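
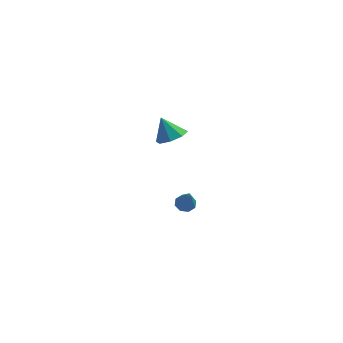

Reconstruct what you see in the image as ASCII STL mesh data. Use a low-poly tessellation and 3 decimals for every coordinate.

solid 
facet normal 0.453 -0.223 -0.863
outer loop
vertex 0.07 -1.378 3.412
vertex -0.453 -0.961 3.03
vertex 0.231 -0.814 3.351
endloop
endfacet
facet normal 0.494 -0.047 0.868
outer loop
vertex 0.07 -1.378 3.412
vertex 0.231 -0.814 3.351
vertex -0.987 -0.699 4.05
endloop
endfacet
facet normal 0.453 -0.222 -0.863
outer loop
vertex 0.231 -0.814 3.351
vertex -0.453 -0.961 3.03
vertex -0.009 -0.336 3.102
endloop
endfacet
facet normal 0.446 0.579 0.682
outer loop
vertex 0.231 -0.814 3.351
vertex -0.009 -0.336 3.102
vertex -0.987 -0.699 4.05
endloop
endfacet
facet normal 0.452 -0.222 -0.864
outer loop
vertex -0.009 -0.336 3.102
vertex -0.453 -0.961 3.03
vertex -0.509 -0.225 2.812
endloop
endfacet
facet normal -0.000 0.934 0.358
outer loop
vertex -0.009 -0.336 3.102
vertex -0.509 -0.225 2.812
vertex -0.987 -0.699 4.05
endloop
endfacet
facet normal 0.452 -0.221 -0.864
outer loop
vertex -0.509 -0.225 2.812
vertex -0.453 -0.961 3.03
vertex -0.977 -0.545 2.649
endloop
endfacet
facet normal -0.582 0.809 0.085
outer loop
vertex -0.509 -0.225 2.812
vertex -0.977 -0.545 2.649
vertex -0.987 -0.699 4.05
endloop
endfacet
facet normal 0.451 -0.223 -0.864
outer loop
vertex -0.977 -0.545 2.649
vertex -0.453 -0.961 3.03
vertex -1.138 -1.108 2.71
endloop
endfacet
facet normal -0.961 0.277 0.024
outer loop
vertex -0.977 -0.545 2.649
vertex -1.138 -1.108 2.71
vertex -0.987 -0.699 4.05
endloop
endfacet
facet normal 0.451 -0.222 -0.864
outer loop
vertex -1.138 -1.108 2.71
vertex -0.453 -0.961 3.03
vertex -0.898 -1.586 2.958
endloop
endfacet
facet normal -0.913 -0.350 0.210
outer loop
vertex -1.138 -1.108 2.71
vertex -0.898 -1.586 2.958
vertex -0.987 -0.699 4.05
endloop
endfacet
facet normal 0.452 -0.223 -0.864
outer loop
vertex -0.898 -1.586 2.958
vertex -0.453 -0.961 3.03
vertex -0.397 -1.697 3.249
endloop
endfacet
facet normal -0.467 -0.705 0.534
outer loop
vertex -0.898 -1.586 2.958
vertex -0.397 -1.697 3.249
vertex -0.987 -0.699 4.05
endloop
endfacet
facet normal 0.453 -0.222 -0.863
outer loop
vertex -0.397 -1.697 3.249
vertex -0.453 -0.961 3.03
vertex 0.07 -1.378 3.412
endloop
endfacet
facet normal 0.114 -0.580 0.807
outer loop
vertex -0.397 -1.697 3.249
vertex 0.07 -1.378 3.412
vertex -0.987 -0.699 4.05
endloop
endfacet
facet normal -0.191 0.504 -0.842
outer loop
vertex 0.295 1.444 -3.231
vertex -0.171 1.216 -3.262
vertex 0.012 1.651 -3.043
endloop
endfacet
facet normal 0.703 0.525 0.480
outer loop
vertex 0.295 1.444 -3.231
vertex 0.012 1.651 -3.043
vertex 0.151 0.364 -1.838
endloop
endfacet
facet normal -0.192 0.504 -0.842
outer loop
vertex 0.012 1.651 -3.043
vertex -0.171 1.216 -3.262
vertex -0.378 1.603 -2.983
endloop
endfacet
facet normal 0.028 0.685 0.728
outer loop
vertex 0.012 1.651 -3.043
vertex -0.378 1.603 -2.983
vertex 0.151 0.364 -1.838
endloop
endfacet
facet normal -0.191 0.505 -0.842
outer loop
vertex -0.378 1.603 -2.983
vertex -0.171 1.216 -3.262
vertex -0.648 1.329 -3.086
endloop
endfacet
facet normal -0.631 0.364 0.685
outer loop
vertex -0.378 1.603 -2.983
vertex -0.648 1.329 -3.086
vertex 0.151 0.364 -1.838
endloop
endfacet
facet normal -0.191 0.505 -0.842
outer loop
vertex -0.648 1.329 -3.086
vertex -0.171 1.216 -3.262
vertex -0.638 0.989 -3.292
endloop
endfacet
facet normal -0.892 -0.253 0.375
outer loop
vertex -0.648 1.329 -3.086
vertex -0.638 0.989 -3.292
vertex 0.151 0.364 -1.838
endloop
endfacet
facet normal -0.191 0.504 -0.842
outer loop
vertex -0.638 0.989 -3.292
vertex -0.171 1.216 -3.262
vertex -0.355 0.782 -3.48
endloop
endfacet
facet normal -0.599 -0.801 -0.019
outer loop
vertex -0.638 0.989 -3.292
vertex -0.355 0.782 -3.48
vertex 0.151 0.364 -1.838
endloop
endfacet
facet normal -0.190 0.504 -0.843
outer loop
vertex -0.355 0.782 -3.48
vertex -0.171 1.216 -3.262
vertex 0.036 0.829 -3.54
endloop
endfacet
facet normal 0.074 -0.961 -0.267
outer loop
vertex -0.355 0.782 -3.48
vertex 0.036 0.829 -3.54
vertex 0.151 0.364 -1.838
endloop
endfacet
facet normal -0.192 0.503 -0.843
outer loop
vertex 0.036 0.829 -3.54
vertex -0.171 1.216 -3.262
vertex 0.305 1.104 -3.437
endloop
endfacet
facet normal 0.737 -0.637 -0.224
outer loop
vertex 0.036 0.829 -3.54
vertex 0.305 1.104 -3.437
vertex 0.151 0.364 -1.838
endloop
endfacet
facet normal -0.191 0.505 -0.842
outer loop
vertex 0.305 1.104 -3.437
vertex -0.171 1.216 -3.262
vertex 0.295 1.444 -3.231
endloop
endfacet
facet normal 0.996 -0.023 0.086
outer loop
vertex 0.305 1.104 -3.437
vertex 0.295 1.444 -3.231
vertex 0.151 0.364 -1.838
endloop
endfacet

endsolid


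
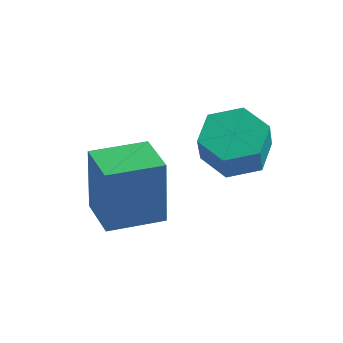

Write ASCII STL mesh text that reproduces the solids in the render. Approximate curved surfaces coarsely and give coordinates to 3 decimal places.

solid 
facet normal -0.767 -0.641 0.038
outer loop
vertex -0.278 -0.199 0.628
vertex -1.232 0.933 0.463
vertex -0.187 -0.435 -1.517
endloop
endfacet
facet normal 0.640 -0.760 0.111
outer loop
vertex 1.132 0.667 -1.583
vertex -0.278 -0.199 0.628
vertex -0.187 -0.435 -1.517
endloop
endfacet
facet normal -0.767 -0.641 0.038
outer loop
vertex -0.187 -0.435 -1.517
vertex -1.232 0.933 0.463
vertex -1.141 0.697 -1.682
endloop
endfacet
facet normal 0.042 -0.110 -0.993
outer loop
vertex -1.141 0.697 -1.682
vertex 1.132 0.667 -1.583
vertex -0.187 -0.435 -1.517
endloop
endfacet
facet normal -0.042 0.110 0.993
outer loop
vertex -0.278 -0.199 0.628
vertex 0.087 2.035 0.397
vertex -1.232 0.933 0.463
endloop
endfacet
facet normal 0.640 -0.760 0.111
outer loop
vertex 1.041 0.903 0.562
vertex -0.278 -0.199 0.628
vertex 1.132 0.667 -1.583
endloop
endfacet
facet normal -0.042 0.110 0.993
outer loop
vertex 1.041 0.903 0.562
vertex 0.087 2.035 0.397
vertex -0.278 -0.199 0.628
endloop
endfacet
facet normal -0.640 0.760 -0.111
outer loop
vertex -1.232 0.933 0.463
vertex 0.087 2.035 0.397
vertex -1.141 0.697 -1.682
endloop
endfacet
facet normal 0.042 -0.110 -0.993
outer loop
vertex 0.178 1.799 -1.748
vertex 1.132 0.667 -1.583
vertex -1.141 0.697 -1.682
endloop
endfacet
facet normal -0.640 0.760 -0.111
outer loop
vertex -1.141 0.697 -1.682
vertex 0.087 2.035 0.397
vertex 0.178 1.799 -1.748
endloop
endfacet
facet normal 0.767 0.641 -0.038
outer loop
vertex 0.178 1.799 -1.748
vertex 1.041 0.903 0.562
vertex 1.132 0.667 -1.583
endloop
endfacet
facet normal 0.767 0.641 -0.038
outer loop
vertex 0.087 2.035 0.397
vertex 1.041 0.903 0.562
vertex 0.178 1.799 -1.748
endloop
endfacet
facet normal -0.048 0.377 -0.925
outer loop
vertex 3.231 3.318 0.195
vertex 2.371 2.812 0.034
vertex 2.343 3.747 0.416
endloop
endfacet
facet normal 0.475 0.823 0.311
outer loop
vertex 3.231 3.318 0.195
vertex 2.343 3.747 0.416
vertex 3.288 2.873 1.287
endloop
endfacet
facet normal 0.475 0.823 0.310
outer loop
vertex 3.288 2.873 1.287
vertex 2.343 3.747 0.416
vertex 2.401 3.302 1.508
endloop
endfacet
facet normal 0.048 -0.377 0.925
outer loop
vertex 3.288 2.873 1.287
vertex 2.401 3.302 1.508
vertex 2.429 2.368 1.126
endloop
endfacet
facet normal -0.049 0.376 -0.925
outer loop
vertex 2.343 3.747 0.416
vertex 2.371 2.812 0.034
vertex 1.484 3.241 0.256
endloop
endfacet
facet normal -0.523 0.779 0.345
outer loop
vertex 2.343 3.747 0.416
vertex 1.484 3.241 0.256
vertex 2.401 3.302 1.508
endloop
endfacet
facet normal -0.523 0.779 0.345
outer loop
vertex 2.401 3.302 1.508
vertex 1.484 3.241 0.256
vertex 1.541 2.796 1.347
endloop
endfacet
facet normal 0.049 -0.377 0.925
outer loop
vertex 2.401 3.302 1.508
vertex 1.541 2.796 1.347
vertex 2.429 2.368 1.126
endloop
endfacet
facet normal -0.049 0.378 -0.925
outer loop
vertex 1.484 3.241 0.256
vertex 2.371 2.812 0.034
vertex 1.512 2.307 -0.127
endloop
endfacet
facet normal -0.998 -0.044 0.034
outer loop
vertex 1.484 3.241 0.256
vertex 1.512 2.307 -0.127
vertex 1.541 2.796 1.347
endloop
endfacet
facet normal -0.998 -0.044 0.034
outer loop
vertex 1.541 2.796 1.347
vertex 1.512 2.307 -0.127
vertex 1.569 1.862 0.965
endloop
endfacet
facet normal 0.049 -0.377 0.925
outer loop
vertex 1.541 2.796 1.347
vertex 1.569 1.862 0.965
vertex 2.429 2.368 1.126
endloop
endfacet
facet normal -0.048 0.377 -0.925
outer loop
vertex 1.512 2.307 -0.127
vertex 2.371 2.812 0.034
vertex 2.399 1.878 -0.348
endloop
endfacet
facet normal -0.475 -0.823 -0.311
outer loop
vertex 1.512 2.307 -0.127
vertex 2.399 1.878 -0.348
vertex 1.569 1.862 0.965
endloop
endfacet
facet normal -0.475 -0.823 -0.310
outer loop
vertex 1.569 1.862 0.965
vertex 2.399 1.878 -0.348
vertex 2.457 1.433 0.744
endloop
endfacet
facet normal 0.048 -0.377 0.925
outer loop
vertex 1.569 1.862 0.965
vertex 2.457 1.433 0.744
vertex 2.429 2.368 1.126
endloop
endfacet
facet normal -0.049 0.377 -0.925
outer loop
vertex 2.399 1.878 -0.348
vertex 2.371 2.812 0.034
vertex 3.259 2.384 -0.187
endloop
endfacet
facet normal 0.523 -0.779 -0.345
outer loop
vertex 2.399 1.878 -0.348
vertex 3.259 2.384 -0.187
vertex 2.457 1.433 0.744
endloop
endfacet
facet normal 0.523 -0.779 -0.345
outer loop
vertex 2.457 1.433 0.744
vertex 3.259 2.384 -0.187
vertex 3.316 1.939 0.904
endloop
endfacet
facet normal 0.049 -0.376 0.925
outer loop
vertex 2.457 1.433 0.744
vertex 3.316 1.939 0.904
vertex 2.429 2.368 1.126
endloop
endfacet
facet normal -0.049 0.377 -0.925
outer loop
vertex 3.259 2.384 -0.187
vertex 2.371 2.812 0.034
vertex 3.231 3.318 0.195
endloop
endfacet
facet normal 0.998 0.044 -0.034
outer loop
vertex 3.259 2.384 -0.187
vertex 3.231 3.318 0.195
vertex 3.316 1.939 0.904
endloop
endfacet
facet normal 0.998 0.044 -0.034
outer loop
vertex 3.316 1.939 0.904
vertex 3.231 3.318 0.195
vertex 3.288 2.873 1.287
endloop
endfacet
facet normal 0.049 -0.378 0.925
outer loop
vertex 3.316 1.939 0.904
vertex 3.288 2.873 1.287
vertex 2.429 2.368 1.126
endloop
endfacet

endsolid


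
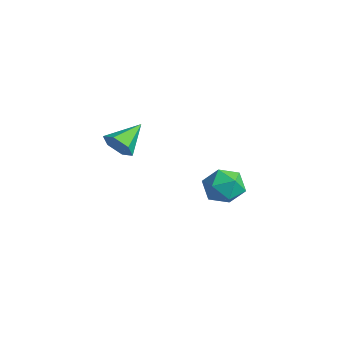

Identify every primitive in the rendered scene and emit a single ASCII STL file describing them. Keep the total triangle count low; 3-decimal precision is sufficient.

solid 
facet normal 0.184 0.336 0.924
outer loop
vertex -3.195 4.789 -0.988
vertex -3.394 3.781 -0.582
vertex -2.371 4.061 -0.887
endloop
endfacet
facet normal 0.563 0.699 0.441
outer loop
vertex -3.195 4.789 -0.988
vertex -2.371 4.061 -0.887
vertex -2.444 4.69 -1.791
endloop
endfacet
facet normal 0.107 0.994 -0.023
outer loop
vertex -3.195 4.789 -0.988
vertex -2.444 4.69 -1.791
vertex -3.513 4.799 -2.045
endloop
endfacet
facet normal -0.555 0.813 0.175
outer loop
vertex -3.195 4.789 -0.988
vertex -3.513 4.799 -2.045
vertex -4.1 4.238 -1.298
endloop
endfacet
facet normal -0.508 0.406 0.760
outer loop
vertex -3.195 4.789 -0.988
vertex -4.1 4.238 -1.298
vertex -3.394 3.781 -0.582
endloop
endfacet
facet normal 0.969 0.232 0.083
outer loop
vertex -2.444 4.69 -1.791
vertex -2.371 4.061 -0.887
vertex -2.18 3.622 -1.882
endloop
endfacet
facet normal 0.355 -0.355 0.865
outer loop
vertex -2.371 4.061 -0.887
vertex -3.394 3.781 -0.582
vertex -2.767 3.061 -1.135
endloop
endfacet
facet normal -0.763 -0.240 0.600
outer loop
vertex -3.394 3.781 -0.582
vertex -4.1 4.238 -1.298
vertex -3.836 3.17 -1.389
endloop
endfacet
facet normal -0.840 0.418 -0.346
outer loop
vertex -4.1 4.238 -1.298
vertex -3.513 4.799 -2.045
vertex -3.909 3.799 -2.293
endloop
endfacet
facet normal 0.230 0.711 -0.664
outer loop
vertex -3.513 4.799 -2.045
vertex -2.444 4.69 -1.791
vertex -2.886 4.079 -2.598
endloop
endfacet
facet normal 0.555 -0.813 -0.175
outer loop
vertex -3.085 3.071 -2.192
vertex -2.18 3.622 -1.882
vertex -2.767 3.061 -1.135
endloop
endfacet
facet normal -0.107 -0.994 0.023
outer loop
vertex -3.085 3.071 -2.192
vertex -2.767 3.061 -1.135
vertex -3.836 3.17 -1.389
endloop
endfacet
facet normal -0.563 -0.699 -0.441
outer loop
vertex -3.085 3.071 -2.192
vertex -3.836 3.17 -1.389
vertex -3.909 3.799 -2.293
endloop
endfacet
facet normal -0.184 -0.336 -0.924
outer loop
vertex -3.085 3.071 -2.192
vertex -3.909 3.799 -2.293
vertex -2.886 4.079 -2.598
endloop
endfacet
facet normal 0.508 -0.406 -0.760
outer loop
vertex -3.085 3.071 -2.192
vertex -2.886 4.079 -2.598
vertex -2.18 3.622 -1.882
endloop
endfacet
facet normal 0.840 -0.418 0.346
outer loop
vertex -2.767 3.061 -1.135
vertex -2.18 3.622 -1.882
vertex -2.371 4.061 -0.887
endloop
endfacet
facet normal -0.230 -0.711 0.664
outer loop
vertex -3.836 3.17 -1.389
vertex -2.767 3.061 -1.135
vertex -3.394 3.781 -0.582
endloop
endfacet
facet normal -0.969 -0.232 -0.083
outer loop
vertex -3.909 3.799 -2.293
vertex -3.836 3.17 -1.389
vertex -4.1 4.238 -1.298
endloop
endfacet
facet normal -0.355 0.355 -0.865
outer loop
vertex -2.886 4.079 -2.598
vertex -3.909 3.799 -2.293
vertex -3.513 4.799 -2.045
endloop
endfacet
facet normal 0.763 0.240 -0.600
outer loop
vertex -2.18 3.622 -1.882
vertex -2.886 4.079 -2.598
vertex -2.444 4.69 -1.791
endloop
endfacet
facet normal 0.270 -0.849 -0.454
outer loop
vertex -1.278 -1.813 3.042
vertex -1.828 -2.226 3.488
vertex -2.044 -1.908 2.764
endloop
endfacet
facet normal 0.109 0.810 -0.576
outer loop
vertex -1.278 -1.813 3.042
vertex -2.044 -1.908 2.764
vertex -2.272 -0.834 4.232
endloop
endfacet
facet normal 0.270 -0.849 -0.454
outer loop
vertex -2.044 -1.908 2.764
vertex -1.828 -2.226 3.488
vertex -2.594 -2.321 3.21
endloop
endfacet
facet normal -0.741 0.482 -0.468
outer loop
vertex -2.044 -1.908 2.764
vertex -2.594 -2.321 3.21
vertex -2.272 -0.834 4.232
endloop
endfacet
facet normal 0.270 -0.849 -0.454
outer loop
vertex -2.594 -2.321 3.21
vertex -1.828 -2.226 3.488
vertex -2.379 -2.64 3.934
endloop
endfacet
facet normal -0.957 0.009 0.288
outer loop
vertex -2.594 -2.321 3.21
vertex -2.379 -2.64 3.934
vertex -2.272 -0.834 4.232
endloop
endfacet
facet normal 0.271 -0.849 -0.454
outer loop
vertex -2.379 -2.64 3.934
vertex -1.828 -2.226 3.488
vertex -1.613 -2.545 4.213
endloop
endfacet
facet normal -0.324 -0.135 0.936
outer loop
vertex -2.379 -2.64 3.934
vertex -1.613 -2.545 4.213
vertex -2.272 -0.834 4.232
endloop
endfacet
facet normal 0.270 -0.849 -0.454
outer loop
vertex -1.613 -2.545 4.213
vertex -1.828 -2.226 3.488
vertex -1.063 -2.132 3.767
endloop
endfacet
facet normal 0.526 0.193 0.828
outer loop
vertex -1.613 -2.545 4.213
vertex -1.063 -2.132 3.767
vertex -2.272 -0.834 4.232
endloop
endfacet
facet normal 0.270 -0.849 -0.454
outer loop
vertex -1.063 -2.132 3.767
vertex -1.828 -2.226 3.488
vertex -1.278 -1.813 3.042
endloop
endfacet
facet normal 0.743 0.666 0.073
outer loop
vertex -1.063 -2.132 3.767
vertex -1.278 -1.813 3.042
vertex -2.272 -0.834 4.232
endloop
endfacet

endsolid


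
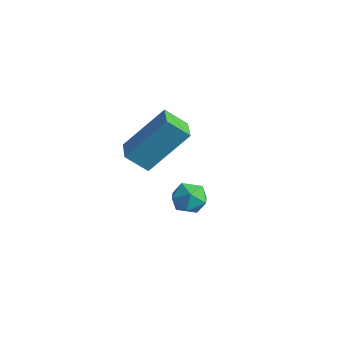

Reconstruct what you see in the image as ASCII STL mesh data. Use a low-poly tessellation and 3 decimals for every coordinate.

solid 
facet normal -0.899 0.161 0.407
outer loop
vertex 1.683 -2.033 0.157
vertex 1.965 -1.913 0.732
vertex 1.862 -1.426 0.312
endloop
endfacet
facet normal -0.897 0.337 -0.285
outer loop
vertex 1.683 -2.033 0.157
vertex 1.862 -1.426 0.312
vertex 1.968 -1.653 -0.29
endloop
endfacet
facet normal -0.712 -0.242 -0.659
outer loop
vertex 1.683 -2.033 0.157
vertex 1.968 -1.653 -0.29
vertex 2.136 -2.281 -0.241
endloop
endfacet
facet normal -0.600 -0.775 -0.199
outer loop
vertex 1.683 -2.033 0.157
vertex 2.136 -2.281 -0.241
vertex 2.134 -2.442 0.391
endloop
endfacet
facet normal -0.715 -0.525 0.461
outer loop
vertex 1.683 -2.033 0.157
vertex 2.134 -2.442 0.391
vertex 1.965 -1.913 0.732
endloop
endfacet
facet normal -0.396 0.834 -0.384
outer loop
vertex 1.968 -1.653 -0.29
vertex 1.862 -1.426 0.312
vertex 2.426 -1.298 0.009
endloop
endfacet
facet normal -0.398 0.549 0.735
outer loop
vertex 1.862 -1.426 0.312
vertex 1.965 -1.913 0.732
vertex 2.424 -1.459 0.641
endloop
endfacet
facet normal -0.101 -0.562 0.821
outer loop
vertex 1.965 -1.913 0.732
vertex 2.134 -2.442 0.391
vertex 2.592 -2.087 0.69
endloop
endfacet
facet normal 0.087 -0.965 -0.246
outer loop
vertex 2.134 -2.442 0.391
vertex 2.136 -2.281 -0.241
vertex 2.698 -2.314 0.088
endloop
endfacet
facet normal -0.095 -0.103 -0.990
outer loop
vertex 2.136 -2.281 -0.241
vertex 1.968 -1.653 -0.29
vertex 2.595 -1.827 -0.332
endloop
endfacet
facet normal 0.600 0.775 0.199
outer loop
vertex 2.877 -1.707 0.243
vertex 2.426 -1.298 0.009
vertex 2.424 -1.459 0.641
endloop
endfacet
facet normal 0.712 0.242 0.659
outer loop
vertex 2.877 -1.707 0.243
vertex 2.424 -1.459 0.641
vertex 2.592 -2.087 0.69
endloop
endfacet
facet normal 0.897 -0.337 0.285
outer loop
vertex 2.877 -1.707 0.243
vertex 2.592 -2.087 0.69
vertex 2.698 -2.314 0.088
endloop
endfacet
facet normal 0.899 -0.161 -0.407
outer loop
vertex 2.877 -1.707 0.243
vertex 2.698 -2.314 0.088
vertex 2.595 -1.827 -0.332
endloop
endfacet
facet normal 0.715 0.525 -0.461
outer loop
vertex 2.877 -1.707 0.243
vertex 2.595 -1.827 -0.332
vertex 2.426 -1.298 0.009
endloop
endfacet
facet normal -0.087 0.965 0.246
outer loop
vertex 2.424 -1.459 0.641
vertex 2.426 -1.298 0.009
vertex 1.862 -1.426 0.312
endloop
endfacet
facet normal 0.095 0.103 0.990
outer loop
vertex 2.592 -2.087 0.69
vertex 2.424 -1.459 0.641
vertex 1.965 -1.913 0.732
endloop
endfacet
facet normal 0.396 -0.834 0.384
outer loop
vertex 2.698 -2.314 0.088
vertex 2.592 -2.087 0.69
vertex 2.134 -2.442 0.391
endloop
endfacet
facet normal 0.398 -0.549 -0.735
outer loop
vertex 2.595 -1.827 -0.332
vertex 2.698 -2.314 0.088
vertex 2.136 -2.281 -0.241
endloop
endfacet
facet normal 0.101 0.562 -0.821
outer loop
vertex 2.426 -1.298 0.009
vertex 2.595 -1.827 -0.332
vertex 1.968 -1.653 -0.29
endloop
endfacet
facet normal -0.810 0.570 -0.135
outer loop
vertex -1.853 0.573 0.811
vertex -1.338 1.143 0.125
vertex -2.488 -0.69 -0.715
endloop
endfacet
facet normal -0.500 -0.554 0.666
outer loop
vertex -1.702 -1.243 -0.585
vertex -1.853 0.573 0.811
vertex -2.488 -0.69 -0.715
endloop
endfacet
facet normal -0.810 0.570 -0.135
outer loop
vertex -2.488 -0.69 -0.715
vertex -1.338 1.143 0.125
vertex -1.973 -0.12 -1.401
endloop
endfacet
facet normal -0.306 -0.607 -0.734
outer loop
vertex -1.973 -0.12 -1.401
vertex -1.702 -1.243 -0.585
vertex -2.488 -0.69 -0.715
endloop
endfacet
facet normal 0.306 0.607 0.734
outer loop
vertex -1.853 0.573 0.811
vertex -0.552 0.59 0.255
vertex -1.338 1.143 0.125
endloop
endfacet
facet normal -0.500 -0.554 0.666
outer loop
vertex -1.067 0.02 0.941
vertex -1.853 0.573 0.811
vertex -1.702 -1.243 -0.585
endloop
endfacet
facet normal 0.306 0.607 0.734
outer loop
vertex -1.067 0.02 0.941
vertex -0.552 0.59 0.255
vertex -1.853 0.573 0.811
endloop
endfacet
facet normal 0.500 0.554 -0.666
outer loop
vertex -1.338 1.143 0.125
vertex -0.552 0.59 0.255
vertex -1.973 -0.12 -1.401
endloop
endfacet
facet normal -0.306 -0.607 -0.734
outer loop
vertex -1.187 -0.673 -1.271
vertex -1.702 -1.243 -0.585
vertex -1.973 -0.12 -1.401
endloop
endfacet
facet normal 0.500 0.554 -0.666
outer loop
vertex -1.973 -0.12 -1.401
vertex -0.552 0.59 0.255
vertex -1.187 -0.673 -1.271
endloop
endfacet
facet normal 0.810 -0.570 0.135
outer loop
vertex -1.187 -0.673 -1.271
vertex -1.067 0.02 0.941
vertex -1.702 -1.243 -0.585
endloop
endfacet
facet normal 0.810 -0.570 0.135
outer loop
vertex -0.552 0.59 0.255
vertex -1.067 0.02 0.941
vertex -1.187 -0.673 -1.271
endloop
endfacet

endsolid


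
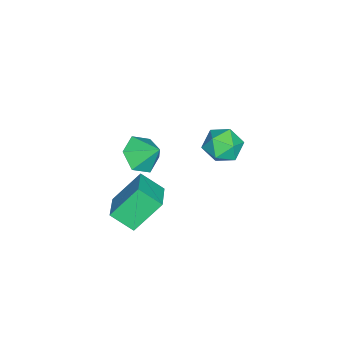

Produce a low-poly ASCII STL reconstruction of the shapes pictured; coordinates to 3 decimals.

solid 
facet normal -0.159 -0.721 -0.675
outer loop
vertex 1.005 -3.798 -1.894
vertex 0.139 -3.744 -1.748
vertex 0.512 -3.245 -2.369
endloop
endfacet
facet normal 0.765 0.642 -0.047
outer loop
vertex 1.005 -3.798 -1.894
vertex 0.512 -3.245 -2.369
vertex 0.321 -2.916 -0.972
endloop
endfacet
facet normal -0.159 -0.721 -0.675
outer loop
vertex 0.512 -3.245 -2.369
vertex 0.139 -3.744 -1.748
vertex -0.354 -3.191 -2.223
endloop
endfacet
facet normal 0.023 0.974 -0.226
outer loop
vertex 0.512 -3.245 -2.369
vertex -0.354 -3.191 -2.223
vertex 0.321 -2.916 -0.972
endloop
endfacet
facet normal -0.158 -0.721 -0.675
outer loop
vertex -0.354 -3.191 -2.223
vertex 0.139 -3.744 -1.748
vertex -0.727 -3.691 -1.602
endloop
endfacet
facet normal -0.656 0.730 0.194
outer loop
vertex -0.354 -3.191 -2.223
vertex -0.727 -3.691 -1.602
vertex 0.321 -2.916 -0.972
endloop
endfacet
facet normal -0.158 -0.721 -0.675
outer loop
vertex -0.727 -3.691 -1.602
vertex 0.139 -3.744 -1.748
vertex -0.234 -4.244 -1.127
endloop
endfacet
facet normal -0.590 0.154 0.792
outer loop
vertex -0.727 -3.691 -1.602
vertex -0.234 -4.244 -1.127
vertex 0.321 -2.916 -0.972
endloop
endfacet
facet normal -0.159 -0.720 -0.675
outer loop
vertex -0.234 -4.244 -1.127
vertex 0.139 -3.744 -1.748
vertex 0.632 -4.298 -1.273
endloop
endfacet
facet normal 0.153 -0.177 0.972
outer loop
vertex -0.234 -4.244 -1.127
vertex 0.632 -4.298 -1.273
vertex 0.321 -2.916 -0.972
endloop
endfacet
facet normal -0.159 -0.720 -0.675
outer loop
vertex 0.632 -4.298 -1.273
vertex 0.139 -3.744 -1.748
vertex 1.005 -3.798 -1.894
endloop
endfacet
facet normal 0.831 0.067 0.553
outer loop
vertex 0.632 -4.298 -1.273
vertex 1.005 -3.798 -1.894
vertex 0.321 -2.916 -0.972
endloop
endfacet
facet normal -0.905 -0.267 -0.332
outer loop
vertex 0.987 -3.458 -2.033
vertex 0.96 -2.519 -2.714
vertex 1.706 -4.343 -3.28
endloop
endfacet
facet normal 0.024 -0.809 0.588
outer loop
vertex 3.0 -3.961 -2.806
vertex 0.987 -3.458 -2.033
vertex 1.706 -4.343 -3.28
endloop
endfacet
facet normal -0.905 -0.267 -0.332
outer loop
vertex 1.706 -4.343 -3.28
vertex 0.96 -2.519 -2.714
vertex 1.679 -3.404 -3.962
endloop
endfacet
facet normal 0.425 -0.524 -0.738
outer loop
vertex 1.679 -3.404 -3.962
vertex 3.0 -3.961 -2.806
vertex 1.706 -4.343 -3.28
endloop
endfacet
facet normal -0.425 0.523 0.739
outer loop
vertex 0.987 -3.458 -2.033
vertex 2.254 -2.137 -2.24
vertex 0.96 -2.519 -2.714
endloop
endfacet
facet normal 0.023 -0.809 0.587
outer loop
vertex 2.281 -3.076 -1.558
vertex 0.987 -3.458 -2.033
vertex 3.0 -3.961 -2.806
endloop
endfacet
facet normal -0.426 0.524 0.738
outer loop
vertex 2.281 -3.076 -1.558
vertex 2.254 -2.137 -2.24
vertex 0.987 -3.458 -2.033
endloop
endfacet
facet normal -0.024 0.809 -0.587
outer loop
vertex 0.96 -2.519 -2.714
vertex 2.254 -2.137 -2.24
vertex 1.679 -3.404 -3.962
endloop
endfacet
facet normal 0.426 -0.523 -0.738
outer loop
vertex 2.973 -3.022 -3.487
vertex 3.0 -3.961 -2.806
vertex 1.679 -3.404 -3.962
endloop
endfacet
facet normal -0.023 0.809 -0.587
outer loop
vertex 1.679 -3.404 -3.962
vertex 2.254 -2.137 -2.24
vertex 2.973 -3.022 -3.487
endloop
endfacet
facet normal 0.905 0.267 0.332
outer loop
vertex 2.973 -3.022 -3.487
vertex 2.281 -3.076 -1.558
vertex 3.0 -3.961 -2.806
endloop
endfacet
facet normal 0.905 0.267 0.332
outer loop
vertex 2.254 -2.137 -2.24
vertex 2.281 -3.076 -1.558
vertex 2.973 -3.022 -3.487
endloop
endfacet
facet normal -0.778 0.474 0.412
outer loop
vertex -3.41 -1.311 -2.987
vertex -2.925 -1.154 -2.253
vertex -2.922 -0.565 -2.925
endloop
endfacet
facet normal -0.787 0.540 -0.299
outer loop
vertex -3.41 -1.311 -2.987
vertex -2.922 -0.565 -2.925
vertex -2.944 -1.022 -3.693
endloop
endfacet
facet normal -0.806 -0.117 -0.580
outer loop
vertex -3.41 -1.311 -2.987
vertex -2.944 -1.022 -3.693
vertex -2.96 -1.893 -3.495
endloop
endfacet
facet normal -0.809 -0.587 -0.044
outer loop
vertex -3.41 -1.311 -2.987
vertex -2.96 -1.893 -3.495
vertex -2.949 -1.975 -2.605
endloop
endfacet
facet normal -0.791 -0.221 0.570
outer loop
vertex -3.41 -1.311 -2.987
vertex -2.949 -1.975 -2.605
vertex -2.925 -1.154 -2.253
endloop
endfacet
facet normal -0.177 0.848 -0.500
outer loop
vertex -2.944 -1.022 -3.693
vertex -2.922 -0.565 -2.925
vertex -2.171 -0.685 -3.395
endloop
endfacet
facet normal -0.161 0.743 0.650
outer loop
vertex -2.922 -0.565 -2.925
vertex -2.925 -1.154 -2.253
vertex -2.16 -0.767 -2.505
endloop
endfacet
facet normal -0.182 -0.383 0.906
outer loop
vertex -2.925 -1.154 -2.253
vertex -2.949 -1.975 -2.605
vertex -2.176 -1.638 -2.307
endloop
endfacet
facet normal -0.210 -0.974 -0.087
outer loop
vertex -2.949 -1.975 -2.605
vertex -2.96 -1.893 -3.495
vertex -2.198 -2.095 -3.075
endloop
endfacet
facet normal -0.207 -0.213 -0.955
outer loop
vertex -2.96 -1.893 -3.495
vertex -2.944 -1.022 -3.693
vertex -2.195 -1.506 -3.747
endloop
endfacet
facet normal 0.809 0.587 0.044
outer loop
vertex -1.71 -1.349 -3.013
vertex -2.171 -0.685 -3.395
vertex -2.16 -0.767 -2.505
endloop
endfacet
facet normal 0.806 0.117 0.580
outer loop
vertex -1.71 -1.349 -3.013
vertex -2.16 -0.767 -2.505
vertex -2.176 -1.638 -2.307
endloop
endfacet
facet normal 0.787 -0.540 0.299
outer loop
vertex -1.71 -1.349 -3.013
vertex -2.176 -1.638 -2.307
vertex -2.198 -2.095 -3.075
endloop
endfacet
facet normal 0.778 -0.474 -0.412
outer loop
vertex -1.71 -1.349 -3.013
vertex -2.198 -2.095 -3.075
vertex -2.195 -1.506 -3.747
endloop
endfacet
facet normal 0.791 0.221 -0.570
outer loop
vertex -1.71 -1.349 -3.013
vertex -2.195 -1.506 -3.747
vertex -2.171 -0.685 -3.395
endloop
endfacet
facet normal 0.210 0.974 0.087
outer loop
vertex -2.16 -0.767 -2.505
vertex -2.171 -0.685 -3.395
vertex -2.922 -0.565 -2.925
endloop
endfacet
facet normal 0.207 0.213 0.955
outer loop
vertex -2.176 -1.638 -2.307
vertex -2.16 -0.767 -2.505
vertex -2.925 -1.154 -2.253
endloop
endfacet
facet normal 0.177 -0.848 0.500
outer loop
vertex -2.198 -2.095 -3.075
vertex -2.176 -1.638 -2.307
vertex -2.949 -1.975 -2.605
endloop
endfacet
facet normal 0.161 -0.743 -0.650
outer loop
vertex -2.195 -1.506 -3.747
vertex -2.198 -2.095 -3.075
vertex -2.96 -1.893 -3.495
endloop
endfacet
facet normal 0.182 0.383 -0.906
outer loop
vertex -2.171 -0.685 -3.395
vertex -2.195 -1.506 -3.747
vertex -2.944 -1.022 -3.693
endloop
endfacet

endsolid


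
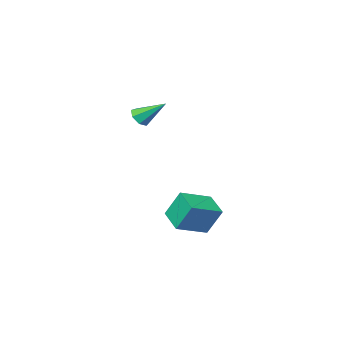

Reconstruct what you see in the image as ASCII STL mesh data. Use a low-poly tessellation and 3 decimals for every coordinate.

solid 
facet normal -0.939 0.096 -0.330
outer loop
vertex -1.944 3.484 -2.012
vertex -1.616 4.931 -2.527
vertex -1.47 2.828 -3.552
endloop
endfacet
facet normal -0.208 -0.921 0.328
outer loop
vertex 0.296 2.649 -2.933
vertex -1.944 3.484 -2.012
vertex -1.47 2.828 -3.552
endloop
endfacet
facet normal -0.939 0.095 -0.330
outer loop
vertex -1.47 2.828 -3.552
vertex -1.616 4.931 -2.527
vertex -1.142 4.275 -4.068
endloop
endfacet
facet normal 0.272 -0.377 -0.885
outer loop
vertex -1.142 4.275 -4.068
vertex 0.296 2.649 -2.933
vertex -1.47 2.828 -3.552
endloop
endfacet
facet normal -0.272 0.377 0.885
outer loop
vertex -1.944 3.484 -2.012
vertex 0.15 4.752 -1.908
vertex -1.616 4.931 -2.527
endloop
endfacet
facet normal -0.209 -0.921 0.328
outer loop
vertex -0.178 3.305 -1.392
vertex -1.944 3.484 -2.012
vertex 0.296 2.649 -2.933
endloop
endfacet
facet normal -0.272 0.377 0.885
outer loop
vertex -0.178 3.305 -1.392
vertex 0.15 4.752 -1.908
vertex -1.944 3.484 -2.012
endloop
endfacet
facet normal 0.208 0.921 -0.328
outer loop
vertex -1.616 4.931 -2.527
vertex 0.15 4.752 -1.908
vertex -1.142 4.275 -4.068
endloop
endfacet
facet normal 0.273 -0.377 -0.885
outer loop
vertex 0.624 4.096 -3.448
vertex 0.296 2.649 -2.933
vertex -1.142 4.275 -4.068
endloop
endfacet
facet normal 0.209 0.921 -0.328
outer loop
vertex -1.142 4.275 -4.068
vertex 0.15 4.752 -1.908
vertex 0.624 4.096 -3.448
endloop
endfacet
facet normal 0.939 -0.096 0.330
outer loop
vertex 0.624 4.096 -3.448
vertex -0.178 3.305 -1.392
vertex 0.296 2.649 -2.933
endloop
endfacet
facet normal 0.939 -0.095 0.330
outer loop
vertex 0.15 4.752 -1.908
vertex -0.178 3.305 -1.392
vertex 0.624 4.096 -3.448
endloop
endfacet
facet normal 0.427 -0.670 -0.607
outer loop
vertex 0.904 0.573 3.733
vertex 0.522 0.78 3.236
vertex 1.118 0.998 3.415
endloop
endfacet
facet normal 0.647 0.220 0.730
outer loop
vertex 0.904 0.573 3.733
vertex 1.118 0.998 3.415
vertex -0.242 1.98 4.324
endloop
endfacet
facet normal 0.427 -0.670 -0.607
outer loop
vertex 1.118 0.998 3.415
vertex 0.522 0.78 3.236
vertex 0.884 1.259 2.962
endloop
endfacet
facet normal 0.631 0.767 0.116
outer loop
vertex 1.118 0.998 3.415
vertex 0.884 1.259 2.962
vertex -0.242 1.98 4.324
endloop
endfacet
facet normal 0.426 -0.670 -0.608
outer loop
vertex 0.884 1.259 2.962
vertex 0.522 0.78 3.236
vertex 0.376 1.159 2.716
endloop
endfacet
facet normal 0.038 0.896 -0.443
outer loop
vertex 0.884 1.259 2.962
vertex 0.376 1.159 2.716
vertex -0.242 1.98 4.324
endloop
endfacet
facet normal 0.425 -0.670 -0.608
outer loop
vertex 0.376 1.159 2.716
vertex 0.522 0.78 3.236
vertex -0.022 0.774 2.862
endloop
endfacet
facet normal -0.684 0.509 -0.523
outer loop
vertex 0.376 1.159 2.716
vertex -0.022 0.774 2.862
vertex -0.242 1.98 4.324
endloop
endfacet
facet normal 0.425 -0.671 -0.608
outer loop
vertex -0.022 0.774 2.862
vertex 0.522 0.78 3.236
vertex -0.011 0.393 3.29
endloop
endfacet
facet normal -0.993 -0.102 -0.065
outer loop
vertex -0.022 0.774 2.862
vertex -0.011 0.393 3.29
vertex -0.242 1.98 4.324
endloop
endfacet
facet normal 0.426 -0.671 -0.606
outer loop
vertex -0.011 0.393 3.29
vertex 0.522 0.78 3.236
vertex 0.401 0.304 3.678
endloop
endfacet
facet normal -0.655 -0.477 0.586
outer loop
vertex -0.011 0.393 3.29
vertex 0.401 0.304 3.678
vertex -0.242 1.98 4.324
endloop
endfacet
facet normal 0.425 -0.672 -0.607
outer loop
vertex 0.401 0.304 3.678
vertex 0.522 0.78 3.236
vertex 0.904 0.573 3.733
endloop
endfacet
facet normal 0.075 -0.333 0.940
outer loop
vertex 0.401 0.304 3.678
vertex 0.904 0.573 3.733
vertex -0.242 1.98 4.324
endloop
endfacet

endsolid


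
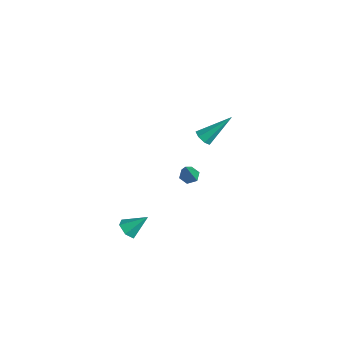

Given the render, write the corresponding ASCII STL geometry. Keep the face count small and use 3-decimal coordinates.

solid 
facet normal -0.337 -0.672 -0.659
outer loop
vertex -0.23 -4.499 0.482
vertex -0.706 -4.08 0.298
vertex -0.122 -4.072 -0.009
endloop
endfacet
facet normal 0.986 -0.078 0.149
outer loop
vertex -0.23 -4.499 0.482
vertex -0.122 -4.072 -0.009
vertex -0.234 -3.14 1.222
endloop
endfacet
facet normal -0.337 -0.672 -0.659
outer loop
vertex -0.122 -4.072 -0.009
vertex -0.706 -4.08 0.298
vertex -0.598 -3.653 -0.193
endloop
endfacet
facet normal 0.688 0.607 -0.397
outer loop
vertex -0.122 -4.072 -0.009
vertex -0.598 -3.653 -0.193
vertex -0.234 -3.14 1.222
endloop
endfacet
facet normal -0.338 -0.672 -0.659
outer loop
vertex -0.598 -3.653 -0.193
vertex -0.706 -4.08 0.298
vertex -1.182 -3.661 0.115
endloop
endfacet
facet normal -0.170 0.940 -0.297
outer loop
vertex -0.598 -3.653 -0.193
vertex -1.182 -3.661 0.115
vertex -0.234 -3.14 1.222
endloop
endfacet
facet normal -0.338 -0.672 -0.660
outer loop
vertex -1.182 -3.661 0.115
vertex -0.706 -4.08 0.298
vertex -1.29 -4.089 0.606
endloop
endfacet
facet normal -0.731 0.586 0.350
outer loop
vertex -1.182 -3.661 0.115
vertex -1.29 -4.089 0.606
vertex -0.234 -3.14 1.222
endloop
endfacet
facet normal -0.338 -0.672 -0.660
outer loop
vertex -1.29 -4.089 0.606
vertex -0.706 -4.08 0.298
vertex -0.814 -4.508 0.789
endloop
endfacet
facet normal -0.433 -0.100 0.896
outer loop
vertex -1.29 -4.089 0.606
vertex -0.814 -4.508 0.789
vertex -0.234 -3.14 1.222
endloop
endfacet
facet normal -0.336 -0.672 -0.660
outer loop
vertex -0.814 -4.508 0.789
vertex -0.706 -4.08 0.298
vertex -0.23 -4.499 0.482
endloop
endfacet
facet normal 0.425 -0.432 0.796
outer loop
vertex -0.814 -4.508 0.789
vertex -0.23 -4.499 0.482
vertex -0.234 -3.14 1.222
endloop
endfacet
facet normal -0.351 0.361 -0.864
outer loop
vertex -0.065 -0.263 2.951
vertex -0.574 -0.418 3.093
vertex -0.391 0.083 3.228
endloop
endfacet
facet normal 0.792 0.568 0.223
outer loop
vertex -0.065 -0.263 2.951
vertex -0.391 0.083 3.228
vertex 0.034 -1.042 4.587
endloop
endfacet
facet normal -0.351 0.361 -0.864
outer loop
vertex -0.391 0.083 3.228
vertex -0.574 -0.418 3.093
vertex -0.899 -0.071 3.37
endloop
endfacet
facet normal -0.050 0.762 0.646
outer loop
vertex -0.391 0.083 3.228
vertex -0.899 -0.071 3.37
vertex 0.034 -1.042 4.587
endloop
endfacet
facet normal -0.351 0.361 -0.864
outer loop
vertex -0.899 -0.071 3.37
vertex -0.574 -0.418 3.093
vertex -1.082 -0.572 3.235
endloop
endfacet
facet normal -0.750 0.098 0.654
outer loop
vertex -0.899 -0.071 3.37
vertex -1.082 -0.572 3.235
vertex 0.034 -1.042 4.587
endloop
endfacet
facet normal -0.351 0.362 -0.864
outer loop
vertex -1.082 -0.572 3.235
vertex -0.574 -0.418 3.093
vertex -0.757 -0.918 2.958
endloop
endfacet
facet normal -0.606 -0.759 0.237
outer loop
vertex -1.082 -0.572 3.235
vertex -0.757 -0.918 2.958
vertex 0.034 -1.042 4.587
endloop
endfacet
facet normal -0.350 0.362 -0.864
outer loop
vertex -0.757 -0.918 2.958
vertex -0.574 -0.418 3.093
vertex -0.248 -0.764 2.816
endloop
endfacet
facet normal 0.236 -0.953 -0.187
outer loop
vertex -0.757 -0.918 2.958
vertex -0.248 -0.764 2.816
vertex 0.034 -1.042 4.587
endloop
endfacet
facet normal -0.351 0.361 -0.864
outer loop
vertex -0.248 -0.764 2.816
vertex -0.574 -0.418 3.093
vertex -0.065 -0.263 2.951
endloop
endfacet
facet normal 0.937 -0.290 -0.195
outer loop
vertex -0.248 -0.764 2.816
vertex -0.065 -0.263 2.951
vertex 0.034 -1.042 4.587
endloop
endfacet
facet normal -0.220 -0.720 -0.659
outer loop
vertex -3.713 2.543 1.97
vertex -4.235 2.781 1.884
vertex -3.739 2.887 1.603
endloop
endfacet
facet normal 0.999 0.048 -0.025
outer loop
vertex -3.713 2.543 1.97
vertex -3.739 2.887 1.603
vertex -3.765 4.319 3.296
endloop
endfacet
facet normal -0.220 -0.718 -0.660
outer loop
vertex -3.739 2.887 1.603
vertex -4.235 2.781 1.884
vertex -4.138 3.151 1.449
endloop
endfacet
facet normal 0.603 0.614 -0.510
outer loop
vertex -3.739 2.887 1.603
vertex -4.138 3.151 1.449
vertex -3.765 4.319 3.296
endloop
endfacet
facet normal -0.219 -0.719 -0.660
outer loop
vertex -4.138 3.151 1.449
vertex -4.235 2.781 1.884
vertex -4.611 3.136 1.622
endloop
endfacet
facet normal -0.207 0.845 -0.493
outer loop
vertex -4.138 3.151 1.449
vertex -4.611 3.136 1.622
vertex -3.765 4.319 3.296
endloop
endfacet
facet normal -0.220 -0.719 -0.659
outer loop
vertex -4.611 3.136 1.622
vertex -4.235 2.781 1.884
vertex -4.8 2.854 1.993
endloop
endfacet
facet normal -0.822 0.569 0.014
outer loop
vertex -4.611 3.136 1.622
vertex -4.8 2.854 1.993
vertex -3.765 4.319 3.296
endloop
endfacet
facet normal -0.220 -0.719 -0.659
outer loop
vertex -4.8 2.854 1.993
vertex -4.235 2.781 1.884
vertex -4.564 2.517 2.282
endloop
endfacet
facet normal -0.779 -0.008 0.627
outer loop
vertex -4.8 2.854 1.993
vertex -4.564 2.517 2.282
vertex -3.765 4.319 3.296
endloop
endfacet
facet normal -0.221 -0.719 -0.659
outer loop
vertex -4.564 2.517 2.282
vertex -4.235 2.781 1.884
vertex -4.081 2.378 2.272
endloop
endfacet
facet normal -0.111 -0.450 0.886
outer loop
vertex -4.564 2.517 2.282
vertex -4.081 2.378 2.272
vertex -3.765 4.319 3.296
endloop
endfacet
facet normal -0.219 -0.719 -0.660
outer loop
vertex -4.081 2.378 2.272
vertex -4.235 2.781 1.884
vertex -3.713 2.543 1.97
endloop
endfacet
facet normal 0.680 -0.426 0.597
outer loop
vertex -4.081 2.378 2.272
vertex -3.713 2.543 1.97
vertex -3.765 4.319 3.296
endloop
endfacet

endsolid


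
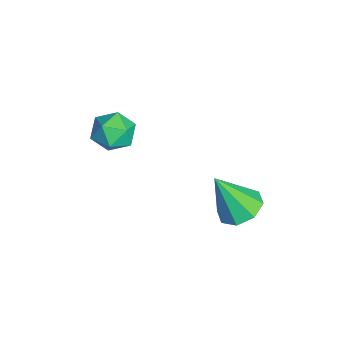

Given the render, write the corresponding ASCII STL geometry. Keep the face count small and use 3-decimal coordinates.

solid 
facet normal -0.684 0.672 -0.285
outer loop
vertex -2.231 -0.28 -2.796
vertex -2.746 -0.516 -2.118
vertex -2.152 0.131 -2.018
endloop
endfacet
facet normal -0.026 0.885 -0.465
outer loop
vertex -2.231 -0.28 -2.796
vertex -2.152 0.131 -2.018
vertex -1.43 -0.089 -2.477
endloop
endfacet
facet normal 0.261 0.384 -0.886
outer loop
vertex -2.231 -0.28 -2.796
vertex -1.43 -0.089 -2.477
vertex -1.578 -0.871 -2.86
endloop
endfacet
facet normal -0.219 -0.138 -0.966
outer loop
vertex -2.231 -0.28 -2.796
vertex -1.578 -0.871 -2.86
vertex -2.391 -1.135 -2.638
endloop
endfacet
facet normal -0.802 0.040 -0.595
outer loop
vertex -2.231 -0.28 -2.796
vertex -2.391 -1.135 -2.638
vertex -2.746 -0.516 -2.118
endloop
endfacet
facet normal 0.364 0.922 0.130
outer loop
vertex -1.43 -0.089 -2.477
vertex -2.152 0.131 -2.018
vertex -1.449 -0.205 -1.602
endloop
endfacet
facet normal -0.699 0.577 0.422
outer loop
vertex -2.152 0.131 -2.018
vertex -2.746 -0.516 -2.118
vertex -2.262 -0.469 -1.38
endloop
endfacet
facet normal -0.892 -0.446 -0.078
outer loop
vertex -2.746 -0.516 -2.118
vertex -2.391 -1.135 -2.638
vertex -2.41 -1.251 -1.763
endloop
endfacet
facet normal 0.052 -0.732 -0.679
outer loop
vertex -2.391 -1.135 -2.638
vertex -1.578 -0.871 -2.86
vertex -1.688 -1.471 -2.222
endloop
endfacet
facet normal 0.828 0.113 -0.550
outer loop
vertex -1.578 -0.871 -2.86
vertex -1.43 -0.089 -2.477
vertex -1.094 -0.824 -2.122
endloop
endfacet
facet normal 0.219 0.138 0.966
outer loop
vertex -1.609 -1.06 -1.444
vertex -1.449 -0.205 -1.602
vertex -2.262 -0.469 -1.38
endloop
endfacet
facet normal -0.261 -0.384 0.886
outer loop
vertex -1.609 -1.06 -1.444
vertex -2.262 -0.469 -1.38
vertex -2.41 -1.251 -1.763
endloop
endfacet
facet normal 0.026 -0.885 0.465
outer loop
vertex -1.609 -1.06 -1.444
vertex -2.41 -1.251 -1.763
vertex -1.688 -1.471 -2.222
endloop
endfacet
facet normal 0.684 -0.672 0.285
outer loop
vertex -1.609 -1.06 -1.444
vertex -1.688 -1.471 -2.222
vertex -1.094 -0.824 -2.122
endloop
endfacet
facet normal 0.802 -0.040 0.595
outer loop
vertex -1.609 -1.06 -1.444
vertex -1.094 -0.824 -2.122
vertex -1.449 -0.205 -1.602
endloop
endfacet
facet normal -0.052 0.732 0.679
outer loop
vertex -2.262 -0.469 -1.38
vertex -1.449 -0.205 -1.602
vertex -2.152 0.131 -2.018
endloop
endfacet
facet normal -0.828 -0.113 0.550
outer loop
vertex -2.41 -1.251 -1.763
vertex -2.262 -0.469 -1.38
vertex -2.746 -0.516 -2.118
endloop
endfacet
facet normal -0.364 -0.922 -0.130
outer loop
vertex -1.688 -1.471 -2.222
vertex -2.41 -1.251 -1.763
vertex -2.391 -1.135 -2.638
endloop
endfacet
facet normal 0.699 -0.577 -0.422
outer loop
vertex -1.094 -0.824 -2.122
vertex -1.688 -1.471 -2.222
vertex -1.578 -0.871 -2.86
endloop
endfacet
facet normal 0.892 0.446 0.078
outer loop
vertex -1.449 -0.205 -1.602
vertex -1.094 -0.824 -2.122
vertex -1.43 -0.089 -2.477
endloop
endfacet
facet normal 0.049 0.462 -0.885
outer loop
vertex 1.081 3.918 -4.343
vertex 0.308 3.528 -4.589
vertex 0.53 4.296 -4.176
endloop
endfacet
facet normal 0.530 0.458 0.713
outer loop
vertex 1.081 3.918 -4.343
vertex 0.53 4.296 -4.176
vertex 0.212 2.632 -2.871
endloop
endfacet
facet normal 0.049 0.462 -0.886
outer loop
vertex 0.53 4.296 -4.176
vertex 0.308 3.528 -4.589
vertex -0.151 4.225 -4.251
endloop
endfacet
facet normal -0.150 0.628 0.764
outer loop
vertex 0.53 4.296 -4.176
vertex -0.151 4.225 -4.251
vertex 0.212 2.632 -2.871
endloop
endfacet
facet normal 0.049 0.462 -0.886
outer loop
vertex -0.151 4.225 -4.251
vertex 0.308 3.528 -4.589
vertex -0.563 3.745 -4.524
endloop
endfacet
facet normal -0.755 0.323 0.571
outer loop
vertex -0.151 4.225 -4.251
vertex -0.563 3.745 -4.524
vertex 0.212 2.632 -2.871
endloop
endfacet
facet normal 0.049 0.462 -0.886
outer loop
vertex -0.563 3.745 -4.524
vertex 0.308 3.528 -4.589
vertex -0.465 3.138 -4.835
endloop
endfacet
facet normal -0.928 -0.277 0.249
outer loop
vertex -0.563 3.745 -4.524
vertex -0.465 3.138 -4.835
vertex 0.212 2.632 -2.871
endloop
endfacet
facet normal 0.049 0.462 -0.886
outer loop
vertex -0.465 3.138 -4.835
vertex 0.308 3.528 -4.589
vertex 0.085 2.76 -5.002
endloop
endfacet
facet normal -0.570 -0.822 -0.015
outer loop
vertex -0.465 3.138 -4.835
vertex 0.085 2.76 -5.002
vertex 0.212 2.632 -2.871
endloop
endfacet
facet normal 0.049 0.462 -0.886
outer loop
vertex 0.085 2.76 -5.002
vertex 0.308 3.528 -4.589
vertex 0.766 2.831 -4.927
endloop
endfacet
facet normal 0.111 -0.992 -0.066
outer loop
vertex 0.085 2.76 -5.002
vertex 0.766 2.831 -4.927
vertex 0.212 2.632 -2.871
endloop
endfacet
facet normal 0.049 0.462 -0.886
outer loop
vertex 0.766 2.831 -4.927
vertex 0.308 3.528 -4.589
vertex 1.179 3.311 -4.654
endloop
endfacet
facet normal 0.715 -0.687 0.126
outer loop
vertex 0.766 2.831 -4.927
vertex 1.179 3.311 -4.654
vertex 0.212 2.632 -2.871
endloop
endfacet
facet normal 0.049 0.462 -0.886
outer loop
vertex 1.179 3.311 -4.654
vertex 0.308 3.528 -4.589
vertex 1.081 3.918 -4.343
endloop
endfacet
facet normal 0.889 -0.087 0.449
outer loop
vertex 1.179 3.311 -4.654
vertex 1.081 3.918 -4.343
vertex 0.212 2.632 -2.871
endloop
endfacet

endsolid


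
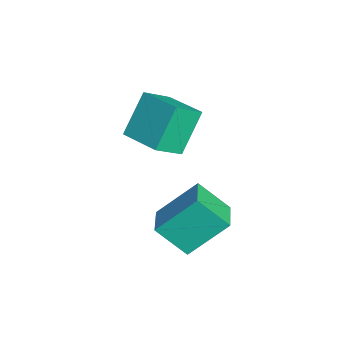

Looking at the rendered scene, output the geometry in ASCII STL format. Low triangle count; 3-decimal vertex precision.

solid 
facet normal -0.804 -0.578 -0.137
outer loop
vertex -3.793 1.79 0.479
vertex -4.401 2.853 -0.438
vertex -2.879 0.904 -1.153
endloop
endfacet
facet normal 0.397 -0.695 0.600
outer loop
vertex -1.399 1.967 -0.902
vertex -3.793 1.79 0.479
vertex -2.879 0.904 -1.153
endloop
endfacet
facet normal -0.804 -0.578 -0.137
outer loop
vertex -2.879 0.904 -1.153
vertex -4.401 2.853 -0.438
vertex -3.487 1.967 -2.071
endloop
endfacet
facet normal 0.441 -0.428 -0.788
outer loop
vertex -3.487 1.967 -2.071
vertex -1.399 1.967 -0.902
vertex -2.879 0.904 -1.153
endloop
endfacet
facet normal -0.441 0.428 0.789
outer loop
vertex -3.793 1.79 0.479
vertex -2.921 3.916 -0.187
vertex -4.401 2.853 -0.438
endloop
endfacet
facet normal 0.397 -0.695 0.599
outer loop
vertex -2.313 2.853 0.731
vertex -3.793 1.79 0.479
vertex -1.399 1.967 -0.902
endloop
endfacet
facet normal -0.442 0.428 0.788
outer loop
vertex -2.313 2.853 0.731
vertex -2.921 3.916 -0.187
vertex -3.793 1.79 0.479
endloop
endfacet
facet normal -0.397 0.695 -0.599
outer loop
vertex -4.401 2.853 -0.438
vertex -2.921 3.916 -0.187
vertex -3.487 1.967 -2.071
endloop
endfacet
facet normal 0.442 -0.428 -0.789
outer loop
vertex -2.007 3.03 -1.819
vertex -1.399 1.967 -0.902
vertex -3.487 1.967 -2.071
endloop
endfacet
facet normal -0.397 0.695 -0.600
outer loop
vertex -3.487 1.967 -2.071
vertex -2.921 3.916 -0.187
vertex -2.007 3.03 -1.819
endloop
endfacet
facet normal 0.804 0.578 0.137
outer loop
vertex -2.007 3.03 -1.819
vertex -2.313 2.853 0.731
vertex -1.399 1.967 -0.902
endloop
endfacet
facet normal 0.804 0.578 0.137
outer loop
vertex -2.921 3.916 -0.187
vertex -2.313 2.853 0.731
vertex -2.007 3.03 -1.819
endloop
endfacet
facet normal -0.965 0.149 -0.216
outer loop
vertex 0.015 1.82 -3.318
vertex -0.077 3.385 -1.831
vertex 0.458 2.971 -4.502
endloop
endfacet
facet normal 0.042 -0.724 -0.688
outer loop
vertex 1.857 2.755 -4.189
vertex 0.015 1.82 -3.318
vertex 0.458 2.971 -4.502
endloop
endfacet
facet normal -0.965 0.149 -0.216
outer loop
vertex 0.458 2.971 -4.502
vertex -0.077 3.385 -1.831
vertex 0.366 4.536 -3.016
endloop
endfacet
facet normal 0.259 0.673 -0.693
outer loop
vertex 0.366 4.536 -3.016
vertex 1.857 2.755 -4.189
vertex 0.458 2.971 -4.502
endloop
endfacet
facet normal -0.259 -0.673 0.693
outer loop
vertex 0.015 1.82 -3.318
vertex 1.322 3.169 -1.518
vertex -0.077 3.385 -1.831
endloop
endfacet
facet normal 0.043 -0.725 -0.688
outer loop
vertex 1.414 1.604 -3.004
vertex 0.015 1.82 -3.318
vertex 1.857 2.755 -4.189
endloop
endfacet
facet normal -0.259 -0.673 0.693
outer loop
vertex 1.414 1.604 -3.004
vertex 1.322 3.169 -1.518
vertex 0.015 1.82 -3.318
endloop
endfacet
facet normal -0.042 0.725 0.688
outer loop
vertex -0.077 3.385 -1.831
vertex 1.322 3.169 -1.518
vertex 0.366 4.536 -3.016
endloop
endfacet
facet normal 0.259 0.673 -0.692
outer loop
vertex 1.765 4.32 -2.702
vertex 1.857 2.755 -4.189
vertex 0.366 4.536 -3.016
endloop
endfacet
facet normal -0.043 0.724 0.688
outer loop
vertex 0.366 4.536 -3.016
vertex 1.322 3.169 -1.518
vertex 1.765 4.32 -2.702
endloop
endfacet
facet normal 0.965 -0.149 0.216
outer loop
vertex 1.765 4.32 -2.702
vertex 1.414 1.604 -3.004
vertex 1.857 2.755 -4.189
endloop
endfacet
facet normal 0.965 -0.149 0.216
outer loop
vertex 1.322 3.169 -1.518
vertex 1.414 1.604 -3.004
vertex 1.765 4.32 -2.702
endloop
endfacet

endsolid


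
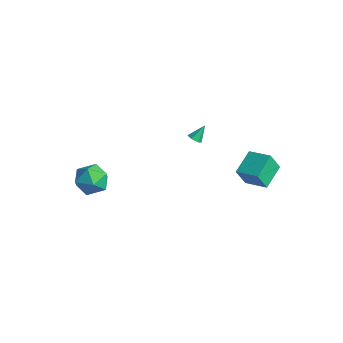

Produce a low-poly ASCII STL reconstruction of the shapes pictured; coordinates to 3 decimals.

solid 
facet normal -0.930 -0.255 -0.263
outer loop
vertex 2.766 2.632 -1.12
vertex 2.147 4.23 -0.48
vertex 2.977 3.253 -2.469
endloop
endfacet
facet normal 0.339 -0.874 -0.349
outer loop
vertex 4.493 3.67 -2.04
vertex 2.766 2.632 -1.12
vertex 2.977 3.253 -2.469
endloop
endfacet
facet normal -0.930 -0.256 -0.263
outer loop
vertex 2.977 3.253 -2.469
vertex 2.147 4.23 -0.48
vertex 2.357 4.852 -1.829
endloop
endfacet
facet normal 0.140 0.414 -0.899
outer loop
vertex 2.357 4.852 -1.829
vertex 4.493 3.67 -2.04
vertex 2.977 3.253 -2.469
endloop
endfacet
facet normal -0.140 -0.415 0.899
outer loop
vertex 2.766 2.632 -1.12
vertex 3.663 4.647 -0.051
vertex 2.147 4.23 -0.48
endloop
endfacet
facet normal 0.339 -0.873 -0.350
outer loop
vertex 4.283 3.048 -0.691
vertex 2.766 2.632 -1.12
vertex 4.493 3.67 -2.04
endloop
endfacet
facet normal -0.141 -0.414 0.899
outer loop
vertex 4.283 3.048 -0.691
vertex 3.663 4.647 -0.051
vertex 2.766 2.632 -1.12
endloop
endfacet
facet normal -0.339 0.873 0.350
outer loop
vertex 2.147 4.23 -0.48
vertex 3.663 4.647 -0.051
vertex 2.357 4.852 -1.829
endloop
endfacet
facet normal 0.141 0.415 -0.899
outer loop
vertex 3.874 5.268 -1.4
vertex 4.493 3.67 -2.04
vertex 2.357 4.852 -1.829
endloop
endfacet
facet normal -0.338 0.874 0.349
outer loop
vertex 2.357 4.852 -1.829
vertex 3.663 4.647 -0.051
vertex 3.874 5.268 -1.4
endloop
endfacet
facet normal 0.931 0.255 0.263
outer loop
vertex 3.874 5.268 -1.4
vertex 4.283 3.048 -0.691
vertex 4.493 3.67 -2.04
endloop
endfacet
facet normal 0.930 0.255 0.263
outer loop
vertex 3.663 4.647 -0.051
vertex 4.283 3.048 -0.691
vertex 3.874 5.268 -1.4
endloop
endfacet
facet normal -0.027 -0.670 -0.742
outer loop
vertex 0.16 2.043 0.263
vertex -0.196 1.778 0.515
vertex -0.334 2.145 0.189
endloop
endfacet
facet normal 0.240 0.902 -0.358
outer loop
vertex 0.16 2.043 0.263
vertex -0.334 2.145 0.189
vertex -0.164 2.582 1.405
endloop
endfacet
facet normal -0.025 -0.669 -0.743
outer loop
vertex -0.334 2.145 0.189
vertex -0.196 1.778 0.515
vertex -0.69 1.88 0.44
endloop
endfacet
facet normal -0.663 0.730 -0.170
outer loop
vertex -0.334 2.145 0.189
vertex -0.69 1.88 0.44
vertex -0.164 2.582 1.405
endloop
endfacet
facet normal -0.025 -0.669 -0.743
outer loop
vertex -0.69 1.88 0.44
vertex -0.196 1.778 0.515
vertex -0.552 1.513 0.766
endloop
endfacet
facet normal -0.894 0.059 0.444
outer loop
vertex -0.69 1.88 0.44
vertex -0.552 1.513 0.766
vertex -0.164 2.582 1.405
endloop
endfacet
facet normal -0.025 -0.669 -0.743
outer loop
vertex -0.552 1.513 0.766
vertex -0.196 1.778 0.515
vertex -0.058 1.411 0.841
endloop
endfacet
facet normal -0.223 -0.439 0.870
outer loop
vertex -0.552 1.513 0.766
vertex -0.058 1.411 0.841
vertex -0.164 2.582 1.405
endloop
endfacet
facet normal -0.027 -0.670 -0.742
outer loop
vertex -0.058 1.411 0.841
vertex -0.196 1.778 0.515
vertex 0.298 1.676 0.589
endloop
endfacet
facet normal 0.681 -0.267 0.682
outer loop
vertex -0.058 1.411 0.841
vertex 0.298 1.676 0.589
vertex -0.164 2.582 1.405
endloop
endfacet
facet normal -0.027 -0.670 -0.742
outer loop
vertex 0.298 1.676 0.589
vertex -0.196 1.778 0.515
vertex 0.16 2.043 0.263
endloop
endfacet
facet normal 0.912 0.404 0.068
outer loop
vertex 0.298 1.676 0.589
vertex 0.16 2.043 0.263
vertex -0.164 2.582 1.405
endloop
endfacet
facet normal -0.485 0.873 -0.049
outer loop
vertex -3.167 -2.781 -2.799
vertex -4.247 -3.39 -2.969
vertex -3.861 -3.111 -1.811
endloop
endfacet
facet normal 0.090 0.924 0.372
outer loop
vertex -3.167 -2.781 -2.799
vertex -3.861 -3.111 -1.811
vertex -2.618 -3.247 -1.775
endloop
endfacet
facet normal 0.663 0.748 -0.015
outer loop
vertex -3.167 -2.781 -2.799
vertex -2.618 -3.247 -1.775
vertex -2.235 -3.609 -2.91
endloop
endfacet
facet normal 0.443 0.590 -0.675
outer loop
vertex -3.167 -2.781 -2.799
vertex -2.235 -3.609 -2.91
vertex -3.242 -3.697 -3.648
endloop
endfacet
facet normal -0.266 0.667 -0.696
outer loop
vertex -3.167 -2.781 -2.799
vertex -3.242 -3.697 -3.648
vertex -4.247 -3.39 -2.969
endloop
endfacet
facet normal 0.023 0.444 0.896
outer loop
vertex -2.618 -3.247 -1.775
vertex -3.861 -3.111 -1.811
vertex -3.358 -4.143 -1.312
endloop
endfacet
facet normal -0.907 0.362 0.215
outer loop
vertex -3.861 -3.111 -1.811
vertex -4.247 -3.39 -2.969
vertex -4.365 -4.231 -2.05
endloop
endfacet
facet normal -0.554 0.027 -0.832
outer loop
vertex -4.247 -3.39 -2.969
vertex -3.242 -3.697 -3.648
vertex -3.982 -4.593 -3.185
endloop
endfacet
facet normal 0.594 -0.097 -0.799
outer loop
vertex -3.242 -3.697 -3.648
vertex -2.235 -3.609 -2.91
vertex -2.739 -4.729 -3.149
endloop
endfacet
facet normal 0.950 0.161 0.269
outer loop
vertex -2.235 -3.609 -2.91
vertex -2.618 -3.247 -1.775
vertex -2.353 -4.45 -1.991
endloop
endfacet
facet normal -0.443 -0.590 0.675
outer loop
vertex -3.433 -5.059 -2.161
vertex -3.358 -4.143 -1.312
vertex -4.365 -4.231 -2.05
endloop
endfacet
facet normal -0.663 -0.748 0.015
outer loop
vertex -3.433 -5.059 -2.161
vertex -4.365 -4.231 -2.05
vertex -3.982 -4.593 -3.185
endloop
endfacet
facet normal -0.090 -0.924 -0.372
outer loop
vertex -3.433 -5.059 -2.161
vertex -3.982 -4.593 -3.185
vertex -2.739 -4.729 -3.149
endloop
endfacet
facet normal 0.485 -0.873 0.049
outer loop
vertex -3.433 -5.059 -2.161
vertex -2.739 -4.729 -3.149
vertex -2.353 -4.45 -1.991
endloop
endfacet
facet normal 0.266 -0.667 0.696
outer loop
vertex -3.433 -5.059 -2.161
vertex -2.353 -4.45 -1.991
vertex -3.358 -4.143 -1.312
endloop
endfacet
facet normal -0.594 0.097 0.799
outer loop
vertex -4.365 -4.231 -2.05
vertex -3.358 -4.143 -1.312
vertex -3.861 -3.111 -1.811
endloop
endfacet
facet normal -0.950 -0.161 -0.269
outer loop
vertex -3.982 -4.593 -3.185
vertex -4.365 -4.231 -2.05
vertex -4.247 -3.39 -2.969
endloop
endfacet
facet normal -0.023 -0.444 -0.896
outer loop
vertex -2.739 -4.729 -3.149
vertex -3.982 -4.593 -3.185
vertex -3.242 -3.697 -3.648
endloop
endfacet
facet normal 0.907 -0.362 -0.215
outer loop
vertex -2.353 -4.45 -1.991
vertex -2.739 -4.729 -3.149
vertex -2.235 -3.609 -2.91
endloop
endfacet
facet normal 0.554 -0.027 0.832
outer loop
vertex -3.358 -4.143 -1.312
vertex -2.353 -4.45 -1.991
vertex -2.618 -3.247 -1.775
endloop
endfacet

endsolid


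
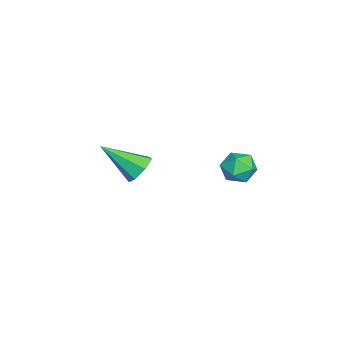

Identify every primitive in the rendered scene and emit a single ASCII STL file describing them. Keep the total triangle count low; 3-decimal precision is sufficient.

solid 
facet normal -0.814 0.133 0.565
outer loop
vertex -0.038 0.61 3.597
vertex 0.225 0.197 4.073
vertex 0.351 0.868 4.096
endloop
endfacet
facet normal -0.685 0.710 0.167
outer loop
vertex -0.038 0.61 3.597
vertex 0.351 0.868 4.096
vertex 0.426 1.091 3.455
endloop
endfacet
facet normal -0.687 0.509 -0.519
outer loop
vertex -0.038 0.61 3.597
vertex 0.426 1.091 3.455
vertex 0.348 0.558 3.035
endloop
endfacet
facet normal -0.817 -0.191 -0.544
outer loop
vertex -0.038 0.61 3.597
vertex 0.348 0.558 3.035
vertex 0.223 0.005 3.417
endloop
endfacet
facet normal -0.896 -0.425 0.127
outer loop
vertex -0.038 0.61 3.597
vertex 0.223 0.005 3.417
vertex 0.225 0.197 4.073
endloop
endfacet
facet normal -0.030 0.945 0.325
outer loop
vertex 0.426 1.091 3.455
vertex 0.351 0.868 4.096
vertex 0.977 0.975 3.843
endloop
endfacet
facet normal -0.240 0.012 0.971
outer loop
vertex 0.351 0.868 4.096
vertex 0.225 0.197 4.073
vertex 0.852 0.422 4.225
endloop
endfacet
facet normal -0.372 -0.891 0.262
outer loop
vertex 0.225 0.197 4.073
vertex 0.223 0.005 3.417
vertex 0.774 -0.111 3.805
endloop
endfacet
facet normal -0.245 -0.513 -0.823
outer loop
vertex 0.223 0.005 3.417
vertex 0.348 0.558 3.035
vertex 0.849 0.112 3.164
endloop
endfacet
facet normal -0.033 0.622 -0.783
outer loop
vertex 0.348 0.558 3.035
vertex 0.426 1.091 3.455
vertex 0.975 0.783 3.187
endloop
endfacet
facet normal 0.817 0.191 0.544
outer loop
vertex 1.238 0.37 3.663
vertex 0.977 0.975 3.843
vertex 0.852 0.422 4.225
endloop
endfacet
facet normal 0.687 -0.509 0.519
outer loop
vertex 1.238 0.37 3.663
vertex 0.852 0.422 4.225
vertex 0.774 -0.111 3.805
endloop
endfacet
facet normal 0.685 -0.710 -0.167
outer loop
vertex 1.238 0.37 3.663
vertex 0.774 -0.111 3.805
vertex 0.849 0.112 3.164
endloop
endfacet
facet normal 0.814 -0.133 -0.565
outer loop
vertex 1.238 0.37 3.663
vertex 0.849 0.112 3.164
vertex 0.975 0.783 3.187
endloop
endfacet
facet normal 0.896 0.425 -0.127
outer loop
vertex 1.238 0.37 3.663
vertex 0.975 0.783 3.187
vertex 0.977 0.975 3.843
endloop
endfacet
facet normal 0.245 0.513 0.823
outer loop
vertex 0.852 0.422 4.225
vertex 0.977 0.975 3.843
vertex 0.351 0.868 4.096
endloop
endfacet
facet normal 0.033 -0.622 0.783
outer loop
vertex 0.774 -0.111 3.805
vertex 0.852 0.422 4.225
vertex 0.225 0.197 4.073
endloop
endfacet
facet normal 0.030 -0.945 -0.325
outer loop
vertex 0.849 0.112 3.164
vertex 0.774 -0.111 3.805
vertex 0.223 0.005 3.417
endloop
endfacet
facet normal 0.240 -0.012 -0.971
outer loop
vertex 0.975 0.783 3.187
vertex 0.849 0.112 3.164
vertex 0.348 0.558 3.035
endloop
endfacet
facet normal 0.372 0.891 -0.262
outer loop
vertex 0.977 0.975 3.843
vertex 0.975 0.783 3.187
vertex 0.426 1.091 3.455
endloop
endfacet
facet normal 0.054 0.810 -0.584
outer loop
vertex -1.808 -3.493 0.917
vertex -2.132 -3.136 1.382
vertex -1.473 -3.23 1.313
endloop
endfacet
facet normal 0.753 -0.619 -0.226
outer loop
vertex -1.808 -3.493 0.917
vertex -1.473 -3.23 1.313
vertex -2.228 -4.544 2.398
endloop
endfacet
facet normal 0.054 0.809 -0.585
outer loop
vertex -1.473 -3.23 1.313
vertex -2.132 -3.136 1.382
vertex -1.634 -2.896 1.76
endloop
endfacet
facet normal 0.888 -0.152 0.434
outer loop
vertex -1.473 -3.23 1.313
vertex -1.634 -2.896 1.76
vertex -2.228 -4.544 2.398
endloop
endfacet
facet normal 0.054 0.809 -0.585
outer loop
vertex -1.634 -2.896 1.76
vertex -2.132 -3.136 1.382
vertex -2.171 -2.742 1.923
endloop
endfacet
facet normal 0.342 0.229 0.911
outer loop
vertex -1.634 -2.896 1.76
vertex -2.171 -2.742 1.923
vertex -2.228 -4.544 2.398
endloop
endfacet
facet normal 0.056 0.809 -0.585
outer loop
vertex -2.171 -2.742 1.923
vertex -2.132 -3.136 1.382
vertex -2.679 -2.885 1.677
endloop
endfacet
facet normal -0.477 0.238 0.846
outer loop
vertex -2.171 -2.742 1.923
vertex -2.679 -2.885 1.677
vertex -2.228 -4.544 2.398
endloop
endfacet
facet normal 0.056 0.810 -0.584
outer loop
vertex -2.679 -2.885 1.677
vertex -2.132 -3.136 1.382
vertex -2.775 -3.216 1.209
endloop
endfacet
facet normal -0.948 -0.133 0.288
outer loop
vertex -2.679 -2.885 1.677
vertex -2.775 -3.216 1.209
vertex -2.228 -4.544 2.398
endloop
endfacet
facet normal 0.056 0.810 -0.584
outer loop
vertex -2.775 -3.216 1.209
vertex -2.132 -3.136 1.382
vertex -2.387 -3.487 0.871
endloop
endfacet
facet normal -0.720 -0.603 -0.343
outer loop
vertex -2.775 -3.216 1.209
vertex -2.387 -3.487 0.871
vertex -2.228 -4.544 2.398
endloop
endfacet
facet normal 0.055 0.810 -0.584
outer loop
vertex -2.387 -3.487 0.871
vertex -2.132 -3.136 1.382
vertex -1.808 -3.493 0.917
endloop
endfacet
facet normal 0.037 -0.820 -0.571
outer loop
vertex -2.387 -3.487 0.871
vertex -1.808 -3.493 0.917
vertex -2.228 -4.544 2.398
endloop
endfacet

endsolid


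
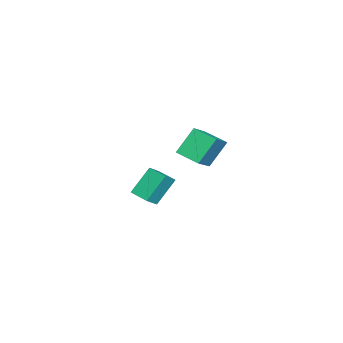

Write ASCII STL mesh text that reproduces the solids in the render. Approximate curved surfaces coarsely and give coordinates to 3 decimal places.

solid 
facet normal -0.509 -0.847 0.155
outer loop
vertex -3.06 -3.952 -2.407
vertex -3.908 -3.573 -3.119
vertex -2.089 -4.833 -4.035
endloop
endfacet
facet normal 0.725 -0.325 0.608
outer loop
vertex -1.412 -3.707 -4.241
vertex -3.06 -3.952 -2.407
vertex -2.089 -4.833 -4.035
endloop
endfacet
facet normal -0.508 -0.847 0.156
outer loop
vertex -2.089 -4.833 -4.035
vertex -3.908 -3.573 -3.119
vertex -2.937 -4.455 -4.746
endloop
endfacet
facet normal 0.465 -0.422 -0.779
outer loop
vertex -2.937 -4.455 -4.746
vertex -1.412 -3.707 -4.241
vertex -2.089 -4.833 -4.035
endloop
endfacet
facet normal -0.465 0.422 0.778
outer loop
vertex -3.06 -3.952 -2.407
vertex -3.231 -2.447 -3.325
vertex -3.908 -3.573 -3.119
endloop
endfacet
facet normal 0.725 -0.324 0.608
outer loop
vertex -2.383 -2.825 -2.614
vertex -3.06 -3.952 -2.407
vertex -1.412 -3.707 -4.241
endloop
endfacet
facet normal -0.465 0.422 0.778
outer loop
vertex -2.383 -2.825 -2.614
vertex -3.231 -2.447 -3.325
vertex -3.06 -3.952 -2.407
endloop
endfacet
facet normal -0.724 0.324 -0.608
outer loop
vertex -3.908 -3.573 -3.119
vertex -3.231 -2.447 -3.325
vertex -2.937 -4.455 -4.746
endloop
endfacet
facet normal 0.465 -0.422 -0.778
outer loop
vertex -2.26 -3.328 -4.953
vertex -1.412 -3.707 -4.241
vertex -2.937 -4.455 -4.746
endloop
endfacet
facet normal -0.725 0.324 -0.608
outer loop
vertex -2.937 -4.455 -4.746
vertex -3.231 -2.447 -3.325
vertex -2.26 -3.328 -4.953
endloop
endfacet
facet normal 0.509 0.847 -0.155
outer loop
vertex -2.26 -3.328 -4.953
vertex -2.383 -2.825 -2.614
vertex -1.412 -3.707 -4.241
endloop
endfacet
facet normal 0.508 0.847 -0.155
outer loop
vertex -3.231 -2.447 -3.325
vertex -2.383 -2.825 -2.614
vertex -2.26 -3.328 -4.953
endloop
endfacet
facet normal -0.438 0.418 0.796
outer loop
vertex 3.18 0.042 4.387
vertex 3.681 1.379 3.961
vertex 1.612 0.31 3.384
endloop
endfacet
facet normal -0.336 -0.897 0.286
outer loop
vertex 2.439 -0.479 1.879
vertex 3.18 0.042 4.387
vertex 1.612 0.31 3.384
endloop
endfacet
facet normal -0.438 0.418 0.796
outer loop
vertex 1.612 0.31 3.384
vertex 3.681 1.379 3.961
vertex 2.113 1.647 2.958
endloop
endfacet
facet normal -0.834 0.143 -0.533
outer loop
vertex 2.113 1.647 2.958
vertex 2.439 -0.479 1.879
vertex 1.612 0.31 3.384
endloop
endfacet
facet normal 0.834 -0.143 0.533
outer loop
vertex 3.18 0.042 4.387
vertex 4.508 0.59 2.456
vertex 3.681 1.379 3.961
endloop
endfacet
facet normal -0.336 -0.897 0.286
outer loop
vertex 4.007 -0.747 2.882
vertex 3.18 0.042 4.387
vertex 2.439 -0.479 1.879
endloop
endfacet
facet normal 0.834 -0.143 0.533
outer loop
vertex 4.007 -0.747 2.882
vertex 4.508 0.59 2.456
vertex 3.18 0.042 4.387
endloop
endfacet
facet normal 0.336 0.897 -0.286
outer loop
vertex 3.681 1.379 3.961
vertex 4.508 0.59 2.456
vertex 2.113 1.647 2.958
endloop
endfacet
facet normal -0.834 0.143 -0.533
outer loop
vertex 2.94 0.858 1.453
vertex 2.439 -0.479 1.879
vertex 2.113 1.647 2.958
endloop
endfacet
facet normal 0.336 0.897 -0.286
outer loop
vertex 2.113 1.647 2.958
vertex 4.508 0.59 2.456
vertex 2.94 0.858 1.453
endloop
endfacet
facet normal 0.438 -0.418 -0.796
outer loop
vertex 2.94 0.858 1.453
vertex 4.007 -0.747 2.882
vertex 2.439 -0.479 1.879
endloop
endfacet
facet normal 0.438 -0.418 -0.796
outer loop
vertex 4.508 0.59 2.456
vertex 4.007 -0.747 2.882
vertex 2.94 0.858 1.453
endloop
endfacet

endsolid


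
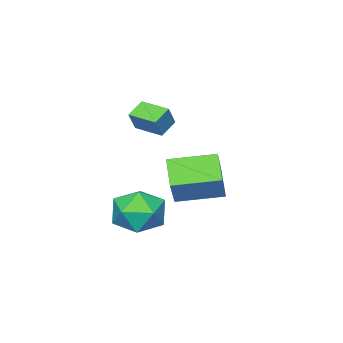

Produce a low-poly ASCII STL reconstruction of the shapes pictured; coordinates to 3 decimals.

solid 
facet normal -0.702 0.698 0.137
outer loop
vertex -2.024 2.553 -0.115
vertex -1.063 3.251 1.251
vertex -1.365 3.391 -1.007
endloop
endfacet
facet normal -0.531 -0.385 -0.754
outer loop
vertex -0.017 2.049 -1.271
vertex -2.024 2.553 -0.115
vertex -1.365 3.391 -1.007
endloop
endfacet
facet normal -0.702 0.699 0.137
outer loop
vertex -1.365 3.391 -1.007
vertex -1.063 3.251 1.251
vertex -0.404 4.088 0.359
endloop
endfacet
facet normal 0.475 0.603 -0.641
outer loop
vertex -0.404 4.088 0.359
vertex -0.017 2.049 -1.271
vertex -1.365 3.391 -1.007
endloop
endfacet
facet normal -0.474 -0.603 0.642
outer loop
vertex -2.024 2.553 -0.115
vertex 0.285 1.909 0.987
vertex -1.063 3.251 1.251
endloop
endfacet
facet normal -0.531 -0.386 -0.754
outer loop
vertex -0.676 1.212 -0.379
vertex -2.024 2.553 -0.115
vertex -0.017 2.049 -1.271
endloop
endfacet
facet normal -0.474 -0.603 0.641
outer loop
vertex -0.676 1.212 -0.379
vertex 0.285 1.909 0.987
vertex -2.024 2.553 -0.115
endloop
endfacet
facet normal 0.531 0.385 0.754
outer loop
vertex -1.063 3.251 1.251
vertex 0.285 1.909 0.987
vertex -0.404 4.088 0.359
endloop
endfacet
facet normal 0.474 0.603 -0.642
outer loop
vertex 0.944 2.747 0.095
vertex -0.017 2.049 -1.271
vertex -0.404 4.088 0.359
endloop
endfacet
facet normal 0.531 0.385 0.755
outer loop
vertex -0.404 4.088 0.359
vertex 0.285 1.909 0.987
vertex 0.944 2.747 0.095
endloop
endfacet
facet normal 0.702 -0.699 -0.137
outer loop
vertex 0.944 2.747 0.095
vertex -0.676 1.212 -0.379
vertex -0.017 2.049 -1.271
endloop
endfacet
facet normal 0.702 -0.699 -0.138
outer loop
vertex 0.285 1.909 0.987
vertex -0.676 1.212 -0.379
vertex 0.944 2.747 0.095
endloop
endfacet
facet normal 0.528 0.503 0.684
outer loop
vertex 2.146 3.097 -0.79
vertex 2.015 2.222 -0.045
vertex 2.924 2.241 -0.761
endloop
endfacet
facet normal 0.739 0.673 0.024
outer loop
vertex 2.146 3.097 -0.79
vertex 2.924 2.241 -0.761
vertex 2.57 2.666 -1.776
endloop
endfacet
facet normal 0.175 0.928 -0.330
outer loop
vertex 2.146 3.097 -0.79
vertex 2.57 2.666 -1.776
vertex 1.443 2.91 -1.689
endloop
endfacet
facet normal -0.386 0.916 0.112
outer loop
vertex 2.146 3.097 -0.79
vertex 1.443 2.91 -1.689
vertex 1.1 2.635 -0.619
endloop
endfacet
facet normal -0.168 0.654 0.738
outer loop
vertex 2.146 3.097 -0.79
vertex 1.1 2.635 -0.619
vertex 2.015 2.222 -0.045
endloop
endfacet
facet normal 0.951 0.073 -0.301
outer loop
vertex 2.57 2.666 -1.776
vertex 2.924 2.241 -0.761
vertex 2.7 1.525 -1.641
endloop
endfacet
facet normal 0.609 -0.201 0.767
outer loop
vertex 2.924 2.241 -0.761
vertex 2.015 2.222 -0.045
vertex 2.357 1.25 -0.571
endloop
endfacet
facet normal -0.517 0.042 0.855
outer loop
vertex 2.015 2.222 -0.045
vertex 1.1 2.635 -0.619
vertex 1.23 1.494 -0.484
endloop
endfacet
facet normal -0.870 0.467 -0.159
outer loop
vertex 1.1 2.635 -0.619
vertex 1.443 2.91 -1.689
vertex 0.876 1.919 -1.499
endloop
endfacet
facet normal 0.038 0.486 -0.873
outer loop
vertex 1.443 2.91 -1.689
vertex 2.57 2.666 -1.776
vertex 1.785 1.938 -2.215
endloop
endfacet
facet normal 0.386 -0.916 -0.112
outer loop
vertex 1.654 1.063 -1.47
vertex 2.7 1.525 -1.641
vertex 2.357 1.25 -0.571
endloop
endfacet
facet normal -0.175 -0.928 0.330
outer loop
vertex 1.654 1.063 -1.47
vertex 2.357 1.25 -0.571
vertex 1.23 1.494 -0.484
endloop
endfacet
facet normal -0.739 -0.673 -0.024
outer loop
vertex 1.654 1.063 -1.47
vertex 1.23 1.494 -0.484
vertex 0.876 1.919 -1.499
endloop
endfacet
facet normal -0.528 -0.503 -0.684
outer loop
vertex 1.654 1.063 -1.47
vertex 0.876 1.919 -1.499
vertex 1.785 1.938 -2.215
endloop
endfacet
facet normal 0.168 -0.654 -0.738
outer loop
vertex 1.654 1.063 -1.47
vertex 1.785 1.938 -2.215
vertex 2.7 1.525 -1.641
endloop
endfacet
facet normal 0.870 -0.467 0.159
outer loop
vertex 2.357 1.25 -0.571
vertex 2.7 1.525 -1.641
vertex 2.924 2.241 -0.761
endloop
endfacet
facet normal -0.038 -0.486 0.873
outer loop
vertex 1.23 1.494 -0.484
vertex 2.357 1.25 -0.571
vertex 2.015 2.222 -0.045
endloop
endfacet
facet normal -0.951 -0.073 0.301
outer loop
vertex 0.876 1.919 -1.499
vertex 1.23 1.494 -0.484
vertex 1.1 2.635 -0.619
endloop
endfacet
facet normal -0.609 0.201 -0.767
outer loop
vertex 1.785 1.938 -2.215
vertex 0.876 1.919 -1.499
vertex 1.443 2.91 -1.689
endloop
endfacet
facet normal 0.517 -0.042 -0.855
outer loop
vertex 2.7 1.525 -1.641
vertex 1.785 1.938 -2.215
vertex 2.57 2.666 -1.776
endloop
endfacet
facet normal -0.858 -0.075 0.509
outer loop
vertex 0.847 1.226 3.913
vertex 0.678 2.43 3.805
vertex 0.367 1.084 3.083
endloop
endfacet
facet normal 0.139 -0.986 0.089
outer loop
vertex 1.122 1.15 2.635
vertex 0.847 1.226 3.913
vertex 0.367 1.084 3.083
endloop
endfacet
facet normal -0.858 -0.075 0.509
outer loop
vertex 0.367 1.084 3.083
vertex 0.678 2.43 3.805
vertex 0.198 2.288 2.975
endloop
endfacet
facet normal -0.495 -0.146 -0.856
outer loop
vertex 0.198 2.288 2.975
vertex 1.122 1.15 2.635
vertex 0.367 1.084 3.083
endloop
endfacet
facet normal 0.495 0.146 0.856
outer loop
vertex 0.847 1.226 3.913
vertex 1.433 2.496 3.357
vertex 0.678 2.43 3.805
endloop
endfacet
facet normal 0.139 -0.986 0.089
outer loop
vertex 1.602 1.292 3.465
vertex 0.847 1.226 3.913
vertex 1.122 1.15 2.635
endloop
endfacet
facet normal 0.495 0.146 0.856
outer loop
vertex 1.602 1.292 3.465
vertex 1.433 2.496 3.357
vertex 0.847 1.226 3.913
endloop
endfacet
facet normal -0.139 0.986 -0.089
outer loop
vertex 0.678 2.43 3.805
vertex 1.433 2.496 3.357
vertex 0.198 2.288 2.975
endloop
endfacet
facet normal -0.495 -0.146 -0.856
outer loop
vertex 0.953 2.354 2.527
vertex 1.122 1.15 2.635
vertex 0.198 2.288 2.975
endloop
endfacet
facet normal -0.139 0.986 -0.089
outer loop
vertex 0.198 2.288 2.975
vertex 1.433 2.496 3.357
vertex 0.953 2.354 2.527
endloop
endfacet
facet normal 0.858 0.075 -0.509
outer loop
vertex 0.953 2.354 2.527
vertex 1.602 1.292 3.465
vertex 1.122 1.15 2.635
endloop
endfacet
facet normal 0.858 0.075 -0.509
outer loop
vertex 1.433 2.496 3.357
vertex 1.602 1.292 3.465
vertex 0.953 2.354 2.527
endloop
endfacet

endsolid
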